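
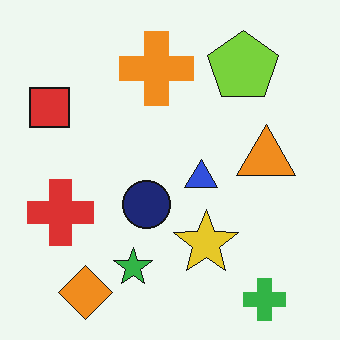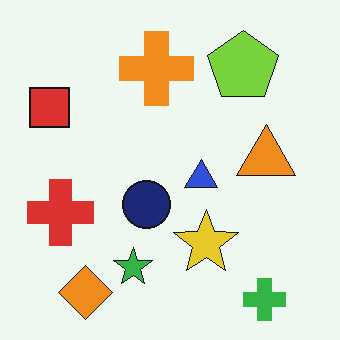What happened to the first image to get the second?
Given moderate JPEG compression.

Blocky 8×8 compression artifacts appear around shape edges and the flat background shows ringing — characteristic JPEG degradation.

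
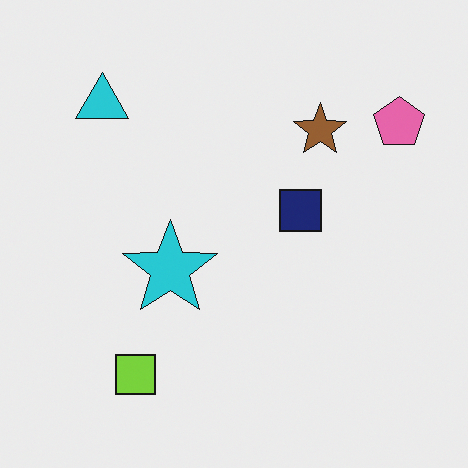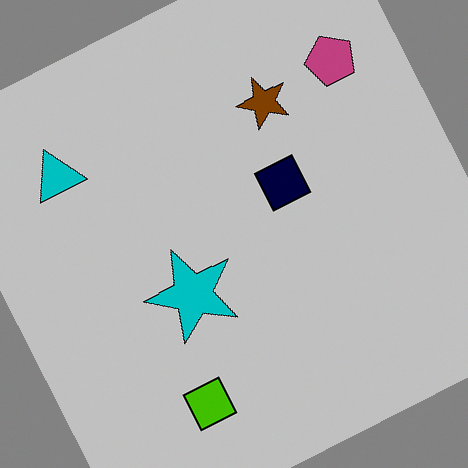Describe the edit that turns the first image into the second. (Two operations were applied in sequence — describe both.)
It was heavily posterized to just a handful of flat colors, then rotated counter-clockwise by a moderate amount.

Each flat color has snapped to a coarser quantized level — most visibly, the near-white background has dropped to a flat grey. Every shape is tilted by the same angle and the image corners show triangular fill wedges — a whole-image rotation by a non-right angle.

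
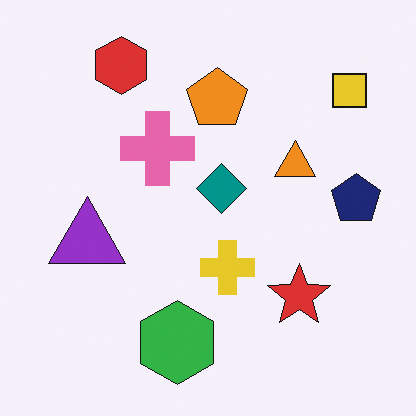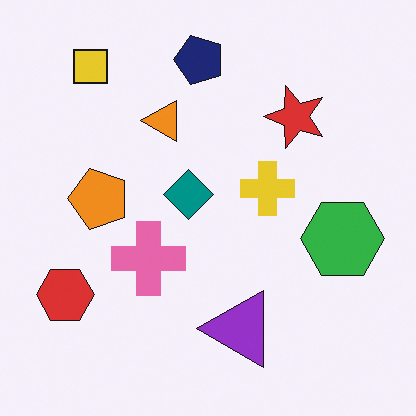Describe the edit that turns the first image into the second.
The second image is the first rotated 90° counter-clockwise.

The yellow square sits in the top-right of the first image and the top-left of the second — consistent with a whole-image 90° counter-clockwise rotation.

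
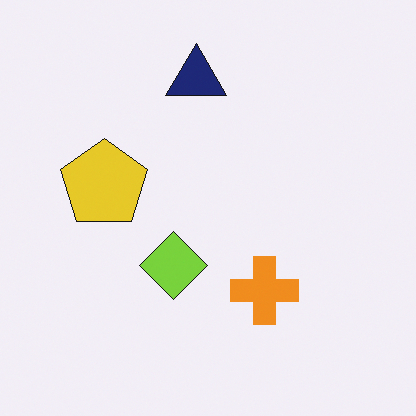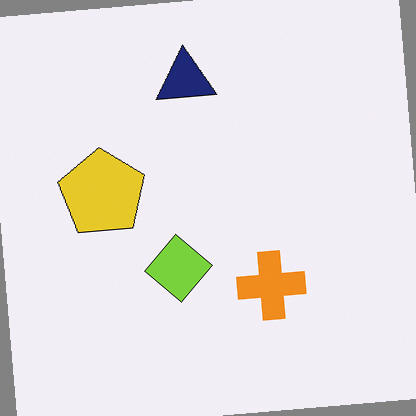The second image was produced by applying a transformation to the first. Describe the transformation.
The second image is the first rotated counter-clockwise by a few degrees.

Every shape is tilted by the same angle and the image corners show triangular fill wedges — a whole-image rotation by a non-right angle.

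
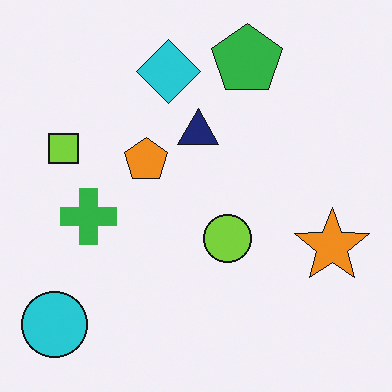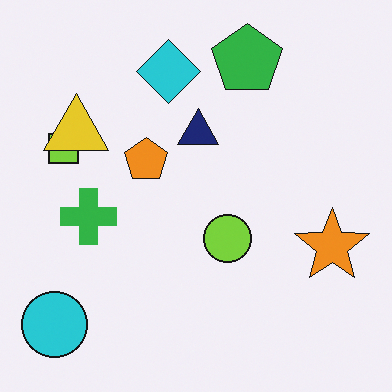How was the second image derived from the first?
The second image is the first overlaid with an additional yellow triangle.

A yellow triangle appears in the second image that is absent from the first.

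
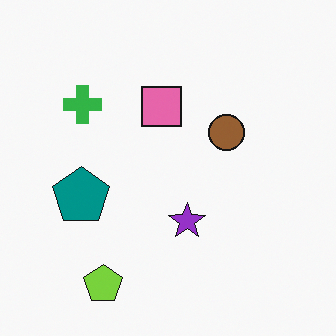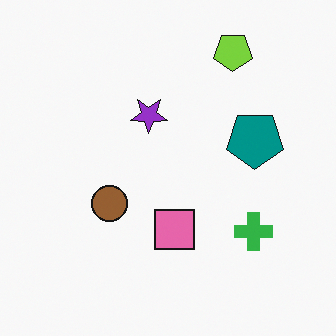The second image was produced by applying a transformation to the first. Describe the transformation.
It was rotated 180°.

The lime pentagon sits in the bottom-left of the first image and the top-right of the second — consistent with a whole-image 180° rotation.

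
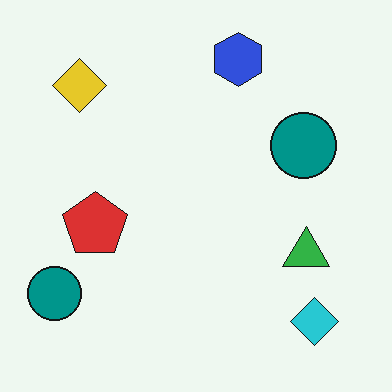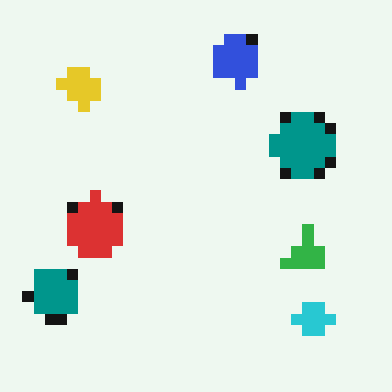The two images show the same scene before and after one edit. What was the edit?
Coarsely pixelated.

Shapes are reduced to large square blocks; fine edges and outlines are lost — a downscale-then-upscale (mosaic) effect.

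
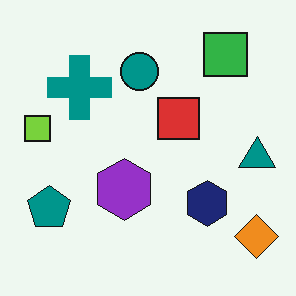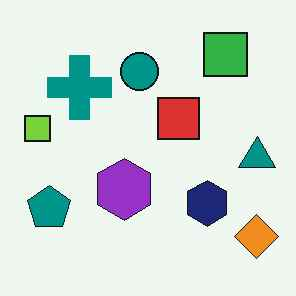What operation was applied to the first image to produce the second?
The second image is the first JPEG-compressed with visible artifacts.

Blocky 8×8 compression artifacts appear around shape edges and the flat background shows ringing — characteristic JPEG degradation.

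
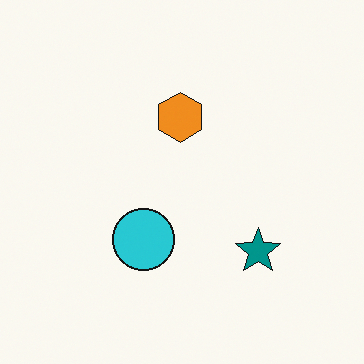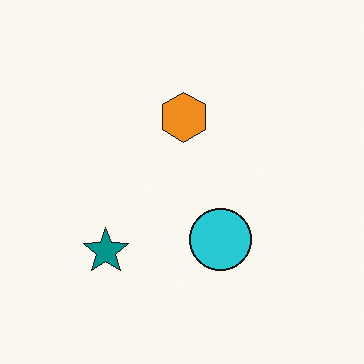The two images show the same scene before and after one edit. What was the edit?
It was flipped horizontally (left ↔ right).

The teal star is in the bottom-right of the first image and the bottom-left of the second — shapes on opposite sides of the vertical midline have swapped in a mirror flip.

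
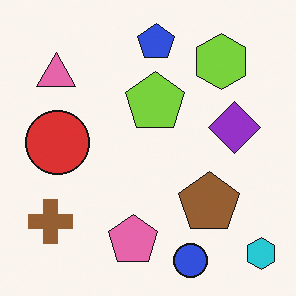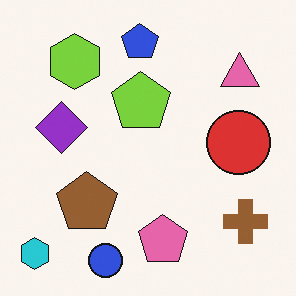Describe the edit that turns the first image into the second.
Flipped horizontally (left ↔ right).

The cyan hexagon is in the bottom-right of the first image and the bottom-left of the second — shapes on opposite sides of the vertical midline have swapped in a mirror flip.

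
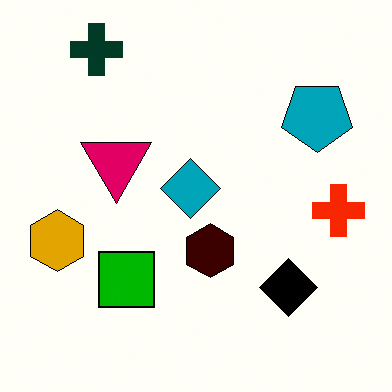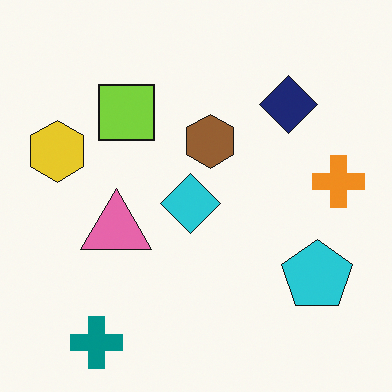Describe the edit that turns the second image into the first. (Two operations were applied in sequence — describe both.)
Flipped vertically (top ↔ bottom), then boosted in contrast.

The teal cross is in the bottom-left of the second image and the top-left of the first — shapes on opposite sides of the horizontal midline have swapped in a mirror flip. Tones are pushed away from mid-grey across the whole image — a global contrast change.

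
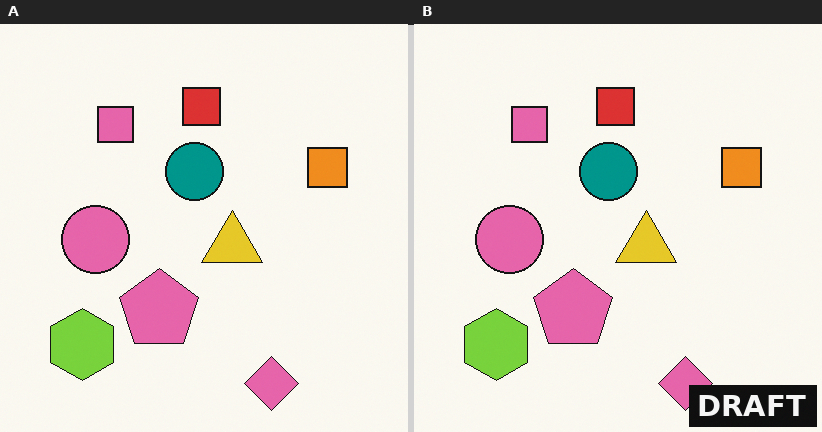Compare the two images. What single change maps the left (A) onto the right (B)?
This is the original image watermarked with the text "DRAFT" in the lower-right corner.

A dark label reading "DRAFT" appears in the lower-right corner.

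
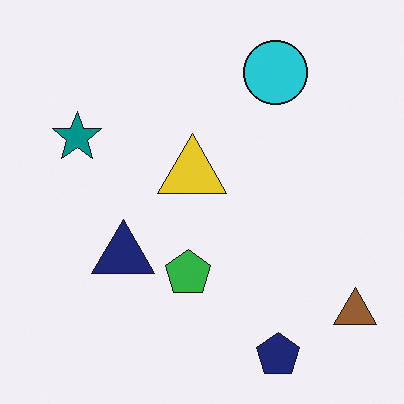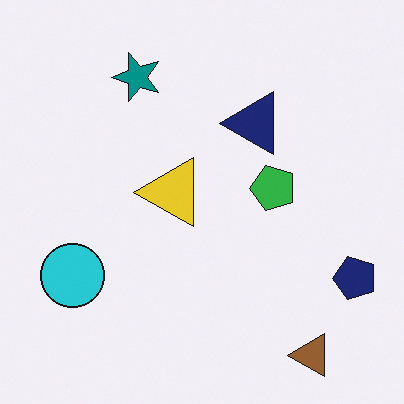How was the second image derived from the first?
Transposed (reflected across the top-left ↔ bottom-right diagonal).

Shapes have swapped their row and column positions — what was in the top-right is now in the bottom-left — a diagonal reflection.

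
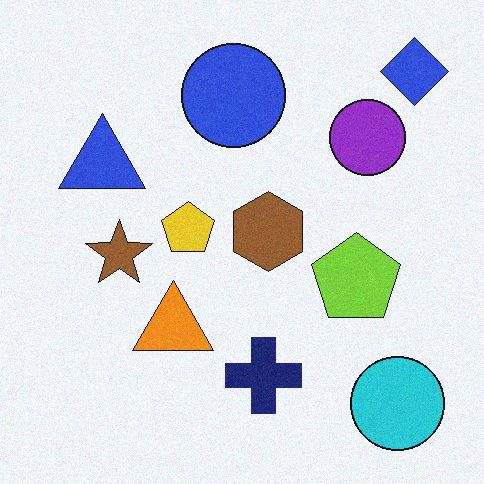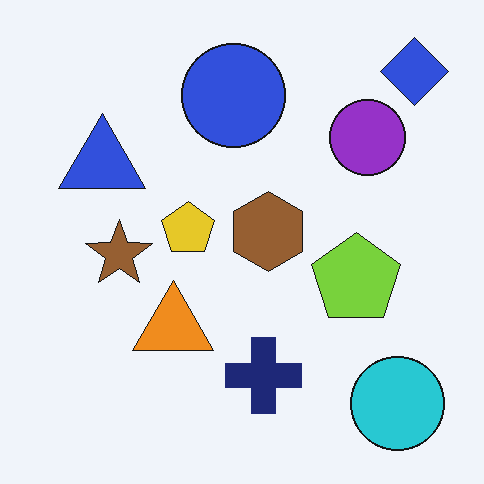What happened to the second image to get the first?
Degraded with subtle gaussian noise.

Random speckle covers the whole image, including the flat background.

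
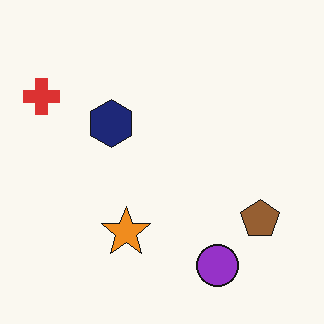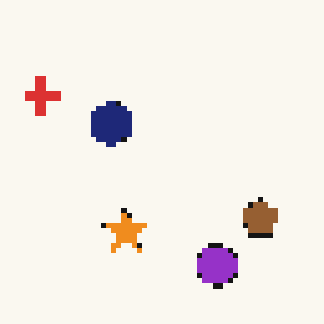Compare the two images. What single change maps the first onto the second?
Mildly pixelated.

Shapes are reduced to large square blocks; fine edges and outlines are lost — a downscale-then-upscale (mosaic) effect.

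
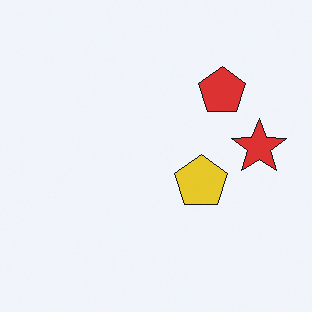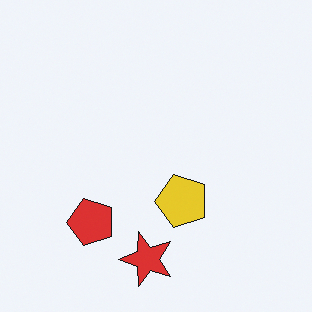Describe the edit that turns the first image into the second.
The second image is the first transposed (reflected across the top-left ↔ bottom-right diagonal).

Shapes have swapped their row and column positions — what was in the top-right is now in the bottom-left — a diagonal reflection.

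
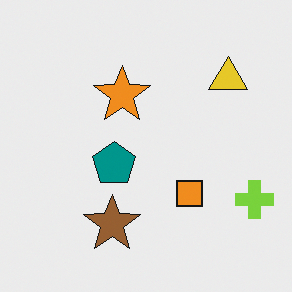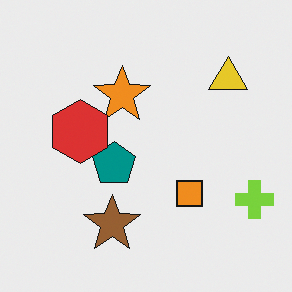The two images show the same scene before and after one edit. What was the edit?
The transformation is: overlaid with an additional red hexagon.

A red hexagon appears in the second image that is absent from the first.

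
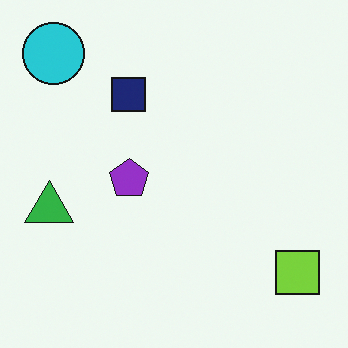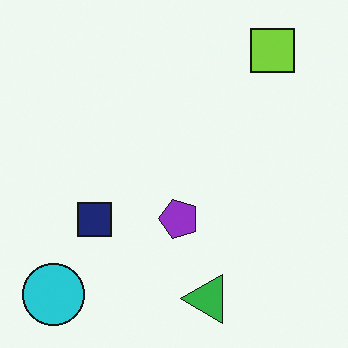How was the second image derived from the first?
This is the original image rotated 90° counter-clockwise.

The cyan circle sits in the top-left of the first image and the bottom-left of the second — consistent with a whole-image 90° counter-clockwise rotation.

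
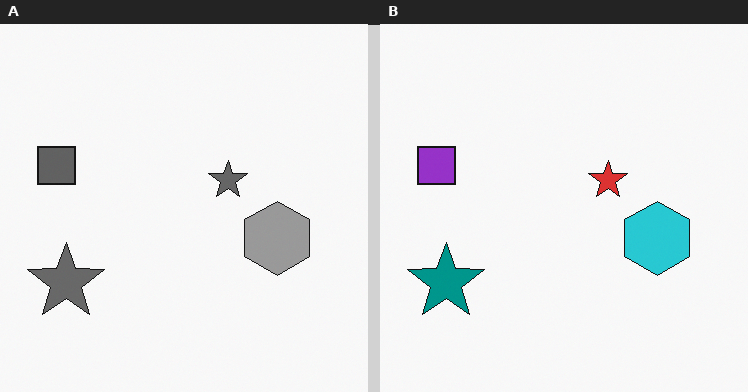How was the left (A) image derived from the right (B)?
The transformation is: converted to grayscale.

All color is removed — every shape is now a shade of grey.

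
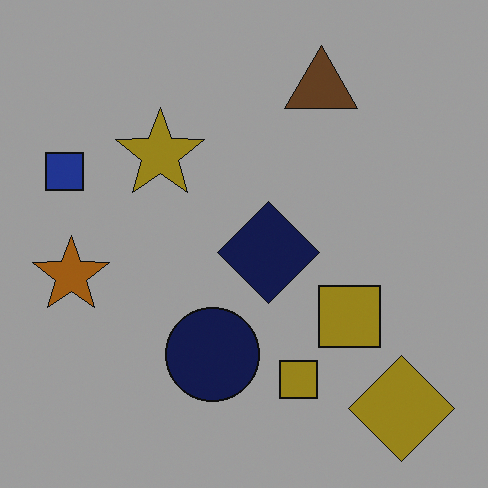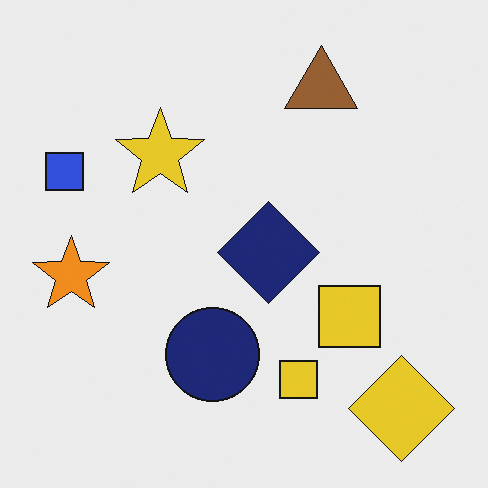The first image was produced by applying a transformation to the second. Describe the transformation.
It was darkened a lot.

Every pixel — background and shapes alike — is uniformly darkened.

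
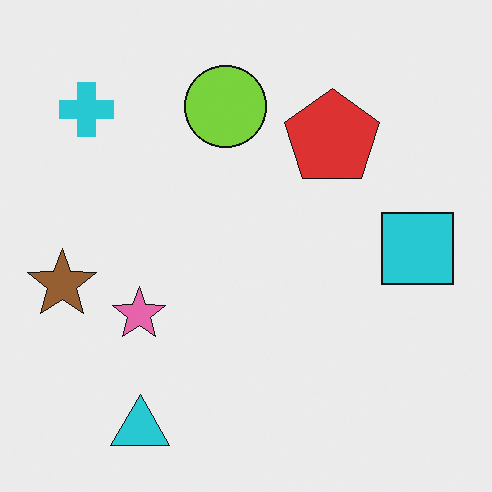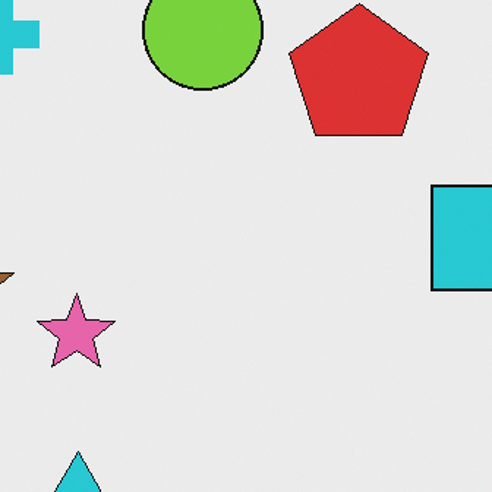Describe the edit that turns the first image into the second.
The transformation is: cropped slightly and scaled back up.

The visible shapes are larger and the field of view is narrower; shapes near the original edges may be partly or wholly outside the frame — a crop-and-rescale.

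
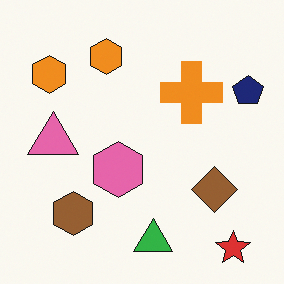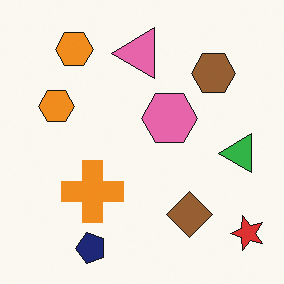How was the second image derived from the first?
The transformation is: transposed (reflected across the top-left ↔ bottom-right diagonal).

Shapes have swapped their row and column positions — what was in the top-right is now in the bottom-left — a diagonal reflection.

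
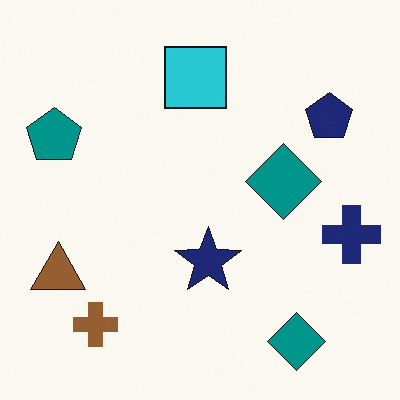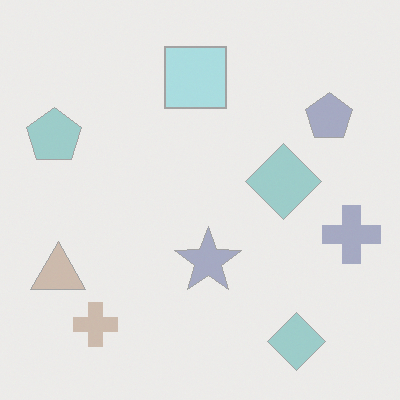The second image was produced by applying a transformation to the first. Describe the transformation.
The image was washed out (contrast reduced).

Tones are pushed toward mid-grey across the whole image — a global contrast change.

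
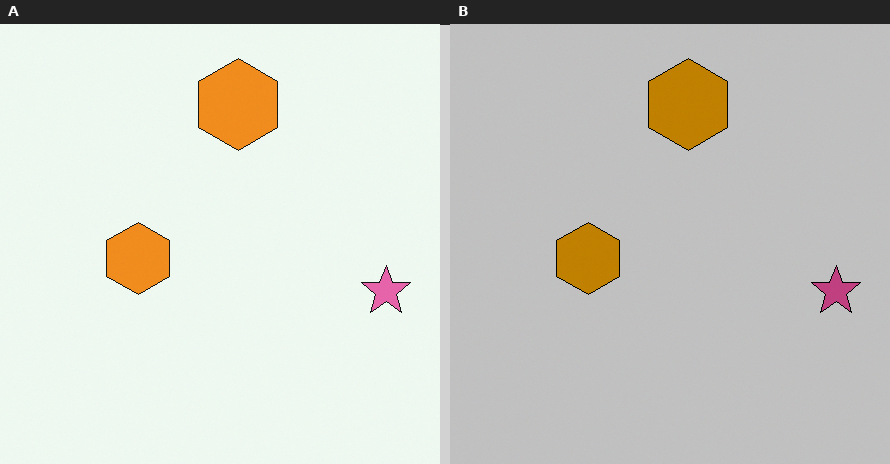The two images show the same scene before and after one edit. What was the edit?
The right (B) image is the left (A) heavily posterized to just a handful of flat colors.

Each flat color has snapped to a coarser quantized level — most visibly, the near-white background has dropped to a flat grey.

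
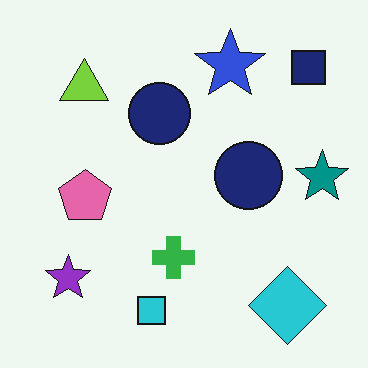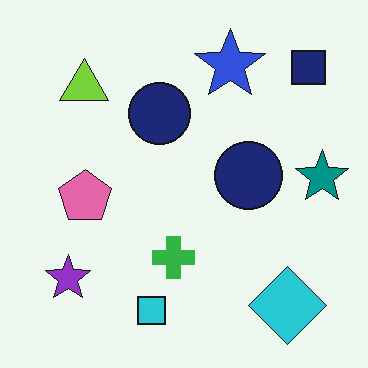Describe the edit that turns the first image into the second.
It was given moderate JPEG compression.

Blocky 8×8 compression artifacts appear around shape edges and the flat background shows ringing — characteristic JPEG degradation.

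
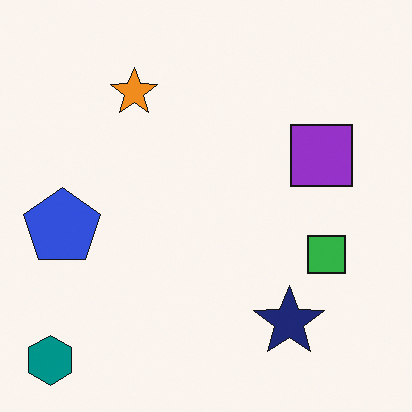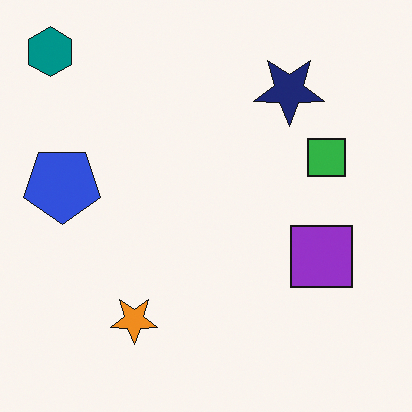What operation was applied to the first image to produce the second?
The transformation is: flipped vertically (top ↔ bottom).

The teal hexagon is in the bottom-left of the first image and the top-left of the second — shapes on opposite sides of the horizontal midline have swapped in a mirror flip.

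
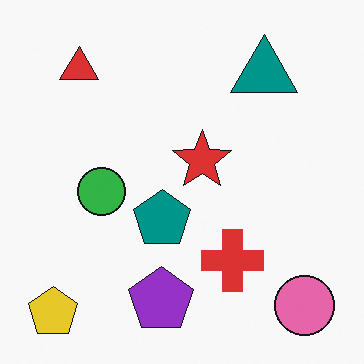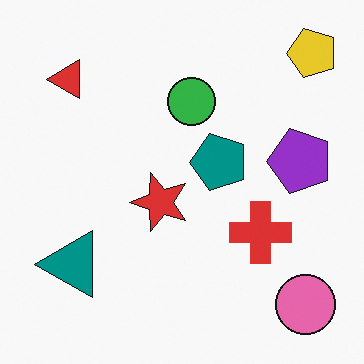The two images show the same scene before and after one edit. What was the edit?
It was transposed (reflected across the top-left ↔ bottom-right diagonal).

Shapes have swapped their row and column positions — what was in the top-right is now in the bottom-left — a diagonal reflection.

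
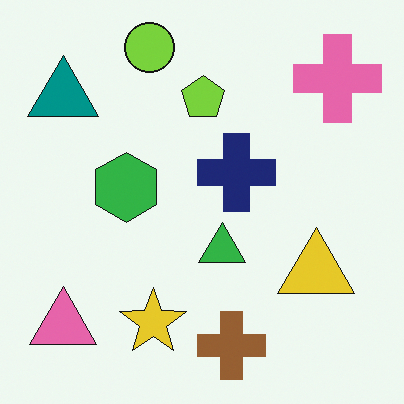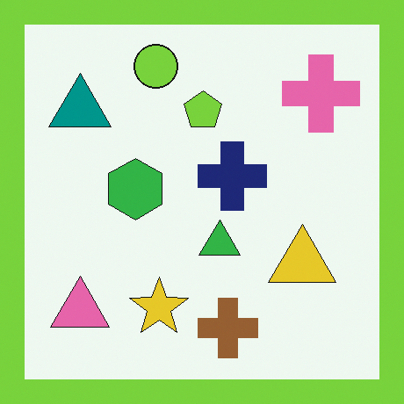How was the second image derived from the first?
It was framed with a lime border.

A solid lime frame runs around the edge of the second image, with the content slightly shrunk inside it.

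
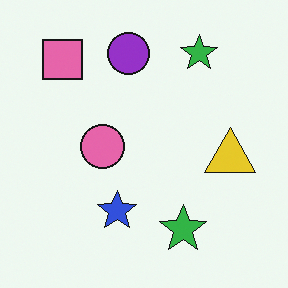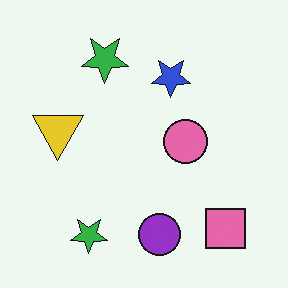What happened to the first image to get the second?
The transformation is: rotated 180°.

The pink square sits in the top-left of the first image and the bottom-right of the second — consistent with a whole-image 180° rotation.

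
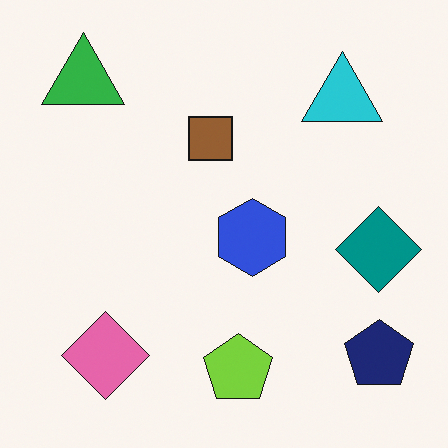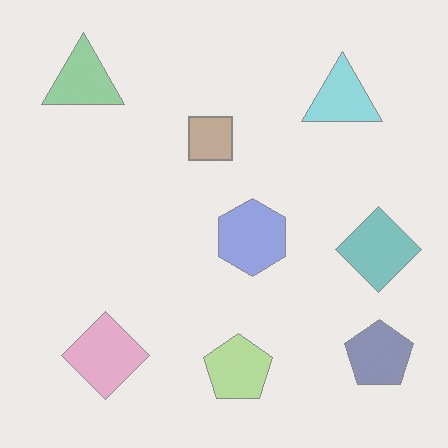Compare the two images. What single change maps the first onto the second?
Given much lower contrast.

Tones are pushed toward mid-grey across the whole image — a global contrast change.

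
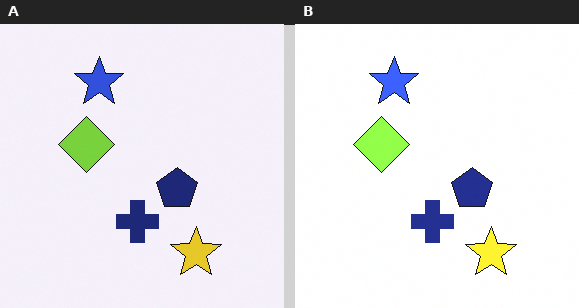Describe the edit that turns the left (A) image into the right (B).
Brightened a little.

Every pixel — background and shapes alike — is uniformly brightened.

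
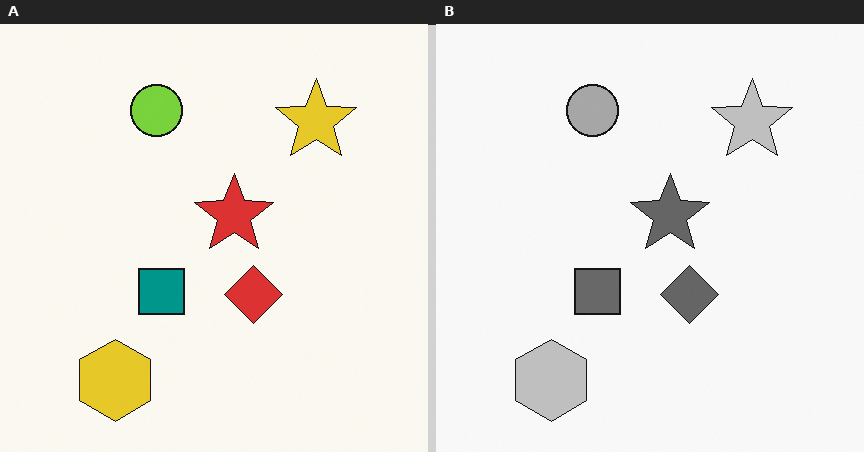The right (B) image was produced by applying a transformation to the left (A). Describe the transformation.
The image was converted to grayscale.

All color is removed — every shape is now a shade of grey.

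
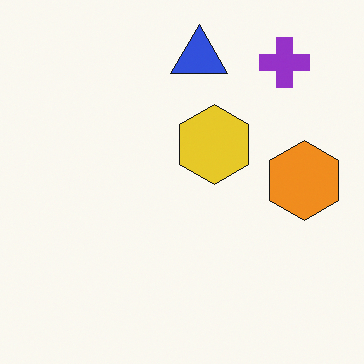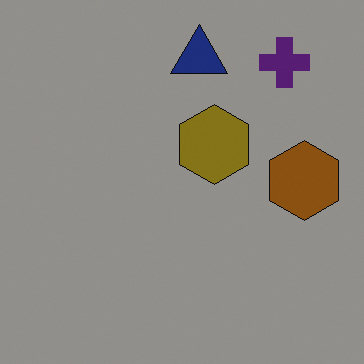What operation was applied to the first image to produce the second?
This is the original image darkened a lot.

Every pixel — background and shapes alike — is uniformly darkened.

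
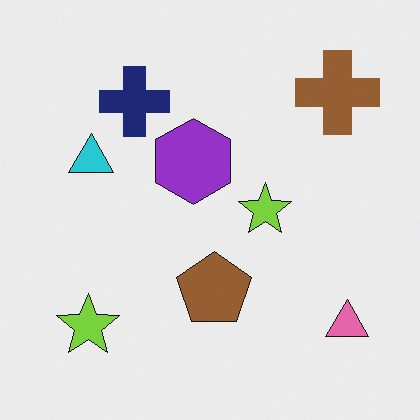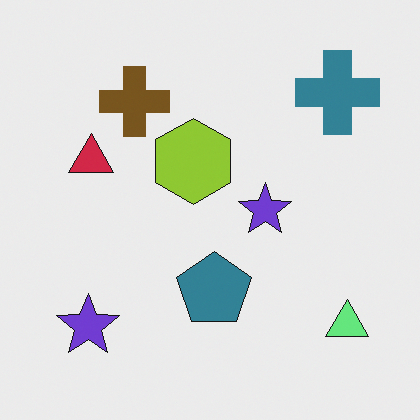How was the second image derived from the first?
Hue-shifted through roughly half the color wheel.

Every shape's color has rotated by the same amount around the hue wheel — a uniform hue shift.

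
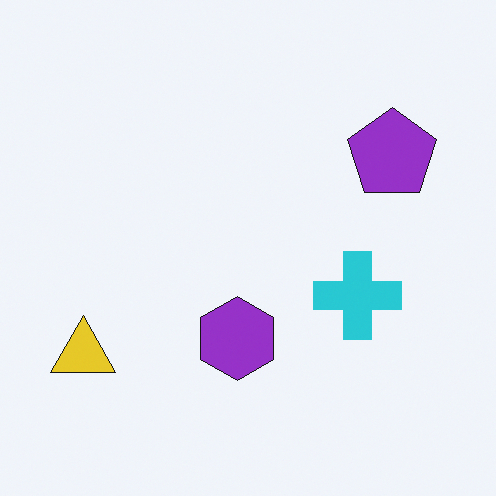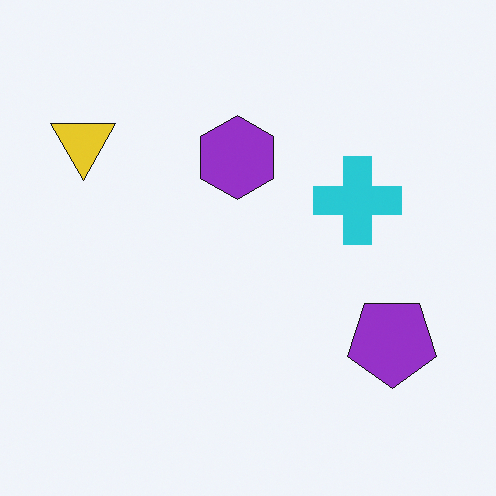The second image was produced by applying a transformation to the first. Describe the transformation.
Flipped vertically (top ↔ bottom).

The yellow triangle is in the bottom-left of the first image and the top-left of the second — shapes on opposite sides of the horizontal midline have swapped in a mirror flip.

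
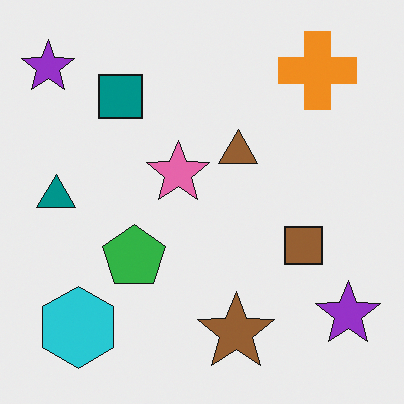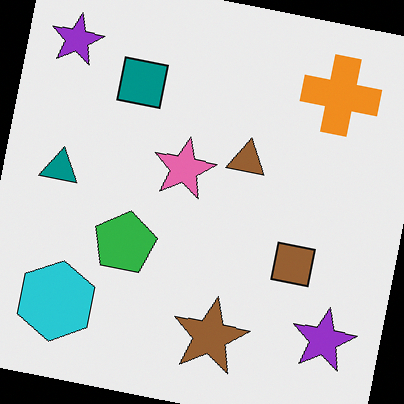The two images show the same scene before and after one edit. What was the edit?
It was rotated clockwise by a slight angle.

Every shape is tilted by the same angle and the image corners show triangular fill wedges — a whole-image rotation by a non-right angle.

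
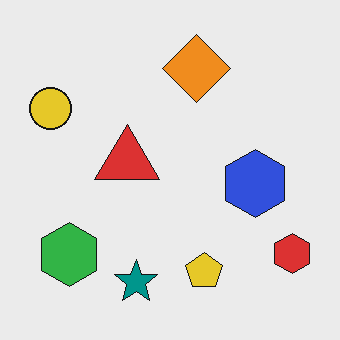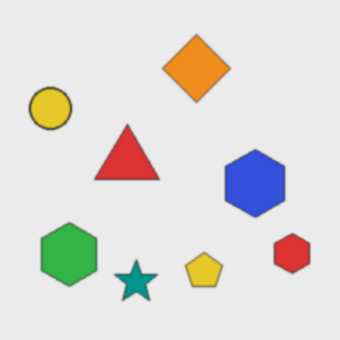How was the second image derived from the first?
It was given a subtle gaussian blur.

Shape edges and outlines are uniformly softened across the whole image.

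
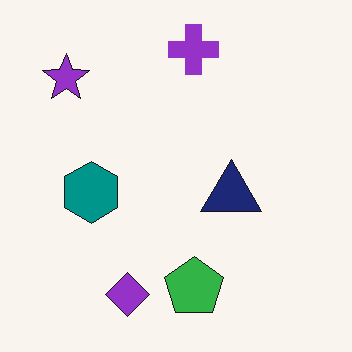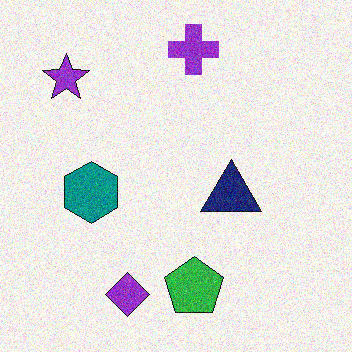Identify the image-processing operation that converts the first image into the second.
This is the original image degraded with moderate additive noise.

Random speckle covers the whole image, including the flat background.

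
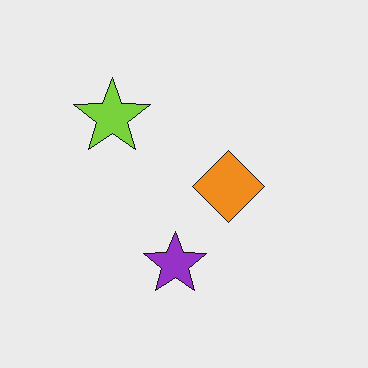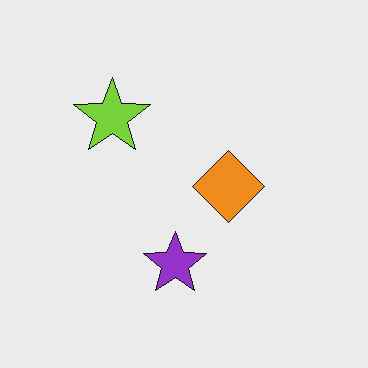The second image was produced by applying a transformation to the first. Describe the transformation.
The image was JPEG-compressed with visible artifacts.

Blocky 8×8 compression artifacts appear around shape edges and the flat background shows ringing — characteristic JPEG degradation.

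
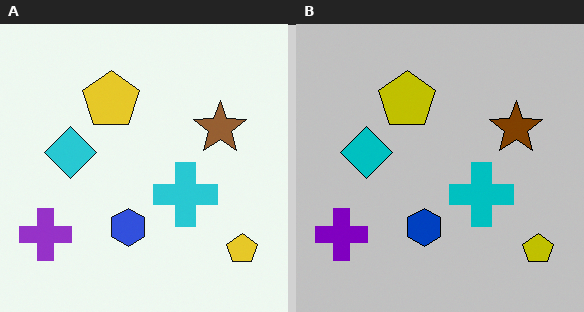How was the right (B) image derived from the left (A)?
Aggressively posterized.

Each flat color has snapped to a coarser quantized level — most visibly, the near-white background has dropped to a flat grey.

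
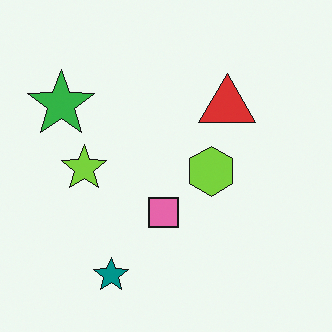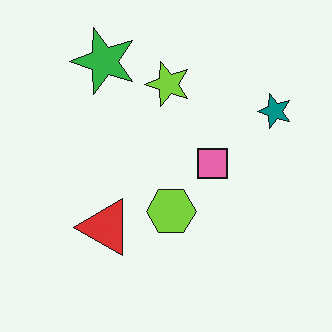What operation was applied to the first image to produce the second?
The transformation is: transposed (reflected across the top-left ↔ bottom-right diagonal).

Shapes have swapped their row and column positions — what was in the top-right is now in the bottom-left — a diagonal reflection.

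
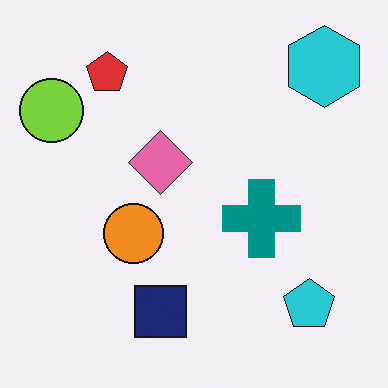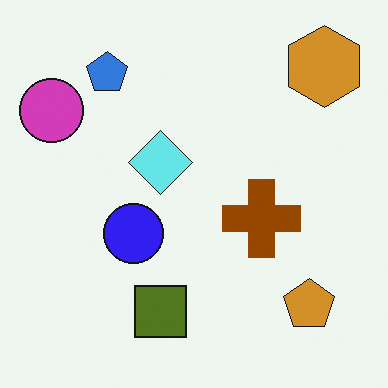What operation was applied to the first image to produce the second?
The transformation is: hue-shifted by a large amount.

Every shape's color has rotated by the same amount around the hue wheel — a uniform hue shift.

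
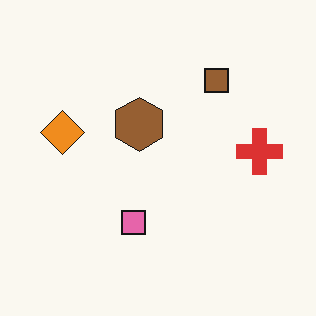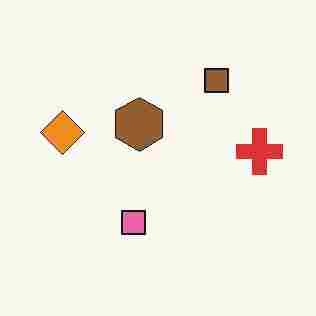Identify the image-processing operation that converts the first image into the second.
The second image is the first heavily JPEG-compressed with obvious blocking artifacts.

Blocky 8×8 compression artifacts appear around shape edges and the flat background shows ringing — characteristic JPEG degradation.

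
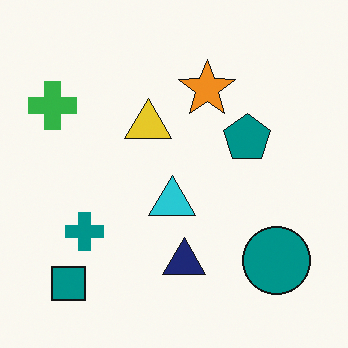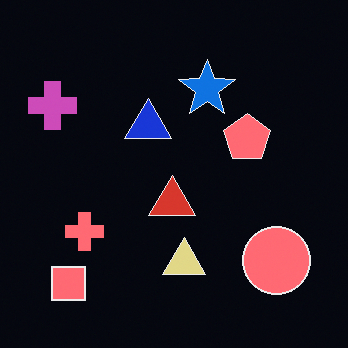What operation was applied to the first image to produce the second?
The second image is the first color-inverted (negative).

The light background has become dark and every shape's color is its complement — a photographic negative.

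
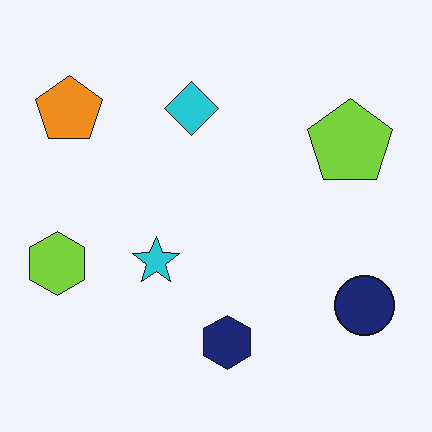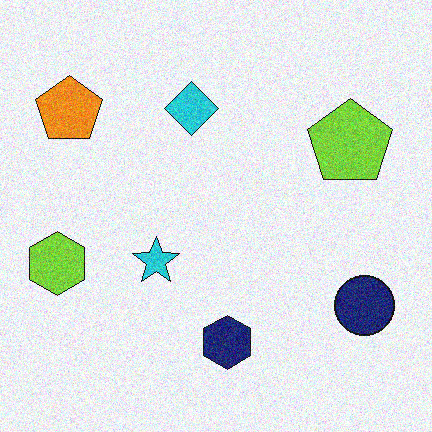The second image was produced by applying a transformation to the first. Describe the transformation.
This is the original image degraded with moderate additive noise.

Random speckle covers the whole image, including the flat background.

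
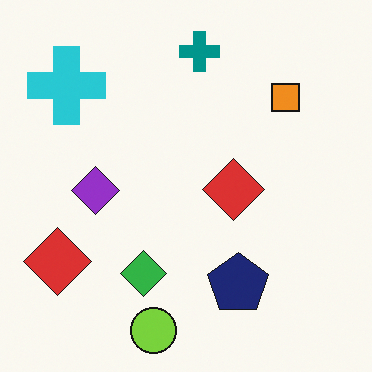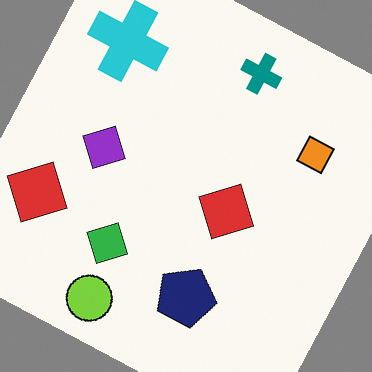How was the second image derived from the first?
It was rotated clockwise by a moderate amount.

Every shape is tilted by the same angle and the image corners show triangular fill wedges — a whole-image rotation by a non-right angle.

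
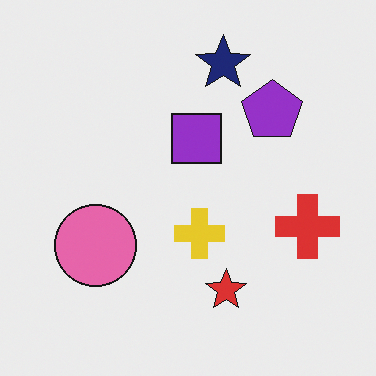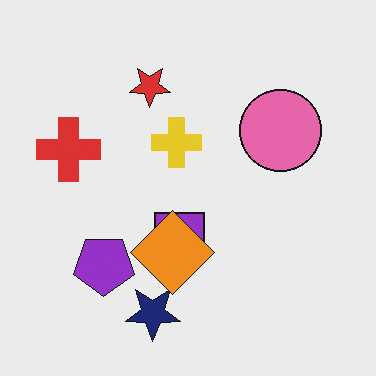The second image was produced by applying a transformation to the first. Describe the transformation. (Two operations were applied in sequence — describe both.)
The image was rotated 180°, then overlaid with an additional orange diamond.

The navy star sits in the top of the first image and the bottom of the second — consistent with a whole-image 180° rotation. An orange diamond appears in the second image that is absent from the first.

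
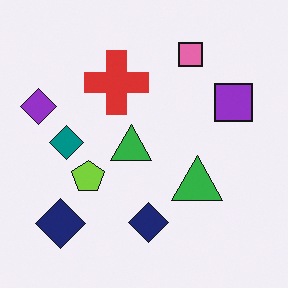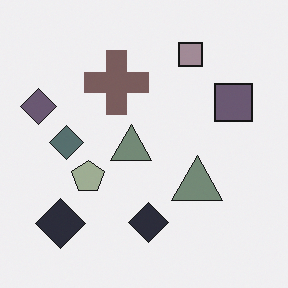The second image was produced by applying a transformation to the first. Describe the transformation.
The second image is the first made much more muted (saturation change).

All colors are more muted and greyish — a global saturation change.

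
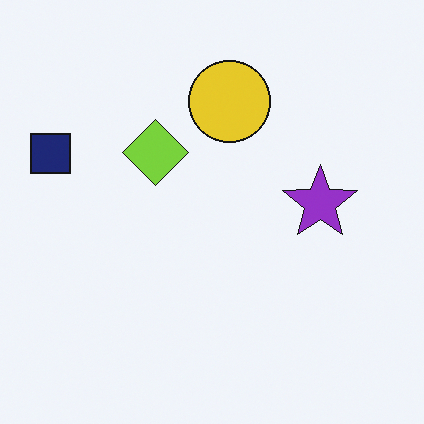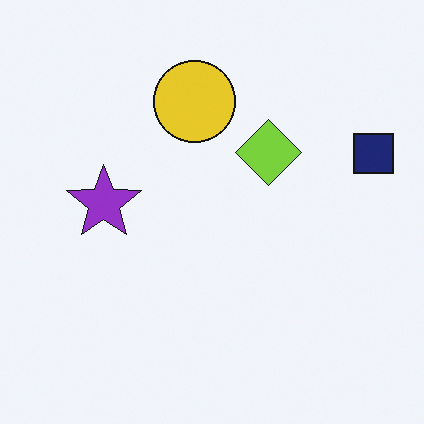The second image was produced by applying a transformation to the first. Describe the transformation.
The transformation is: flipped horizontally (left ↔ right).

The navy square is in the left of the first image and the right of the second — shapes on opposite sides of the vertical midline have swapped in a mirror flip.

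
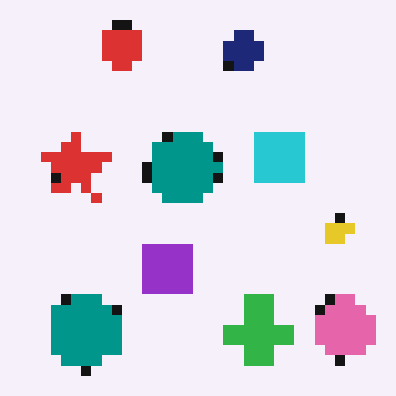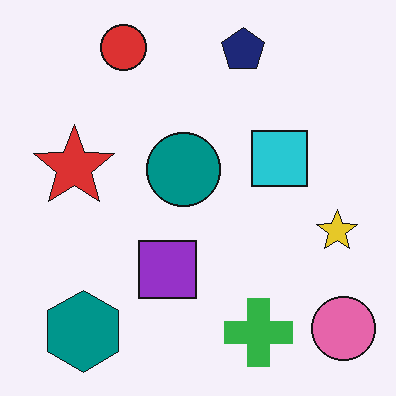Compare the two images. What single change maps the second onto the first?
The transformation is: coarsely pixelated.

Shapes are reduced to large square blocks; fine edges and outlines are lost — a downscale-then-upscale (mosaic) effect.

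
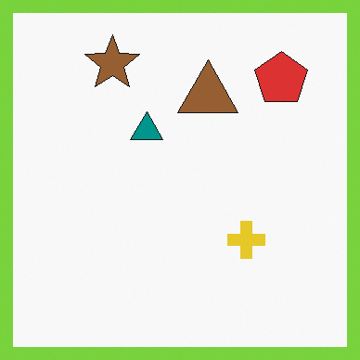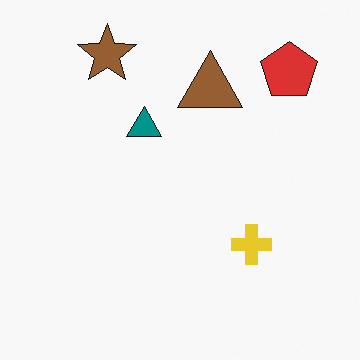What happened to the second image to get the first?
This is the original image framed with a lime border.

A solid lime frame runs around the edge of the first image, with the content slightly shrunk inside it.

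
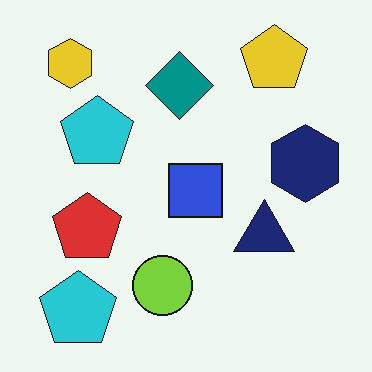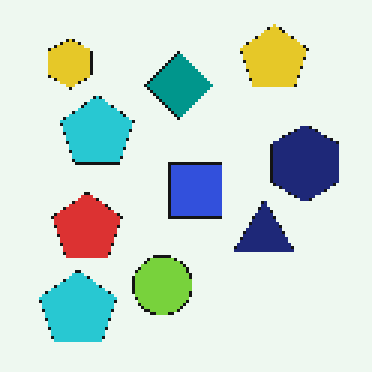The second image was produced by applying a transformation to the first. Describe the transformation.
The second image is the first mildly pixelated.

Shapes are reduced to large square blocks; fine edges and outlines are lost — a downscale-then-upscale (mosaic) effect.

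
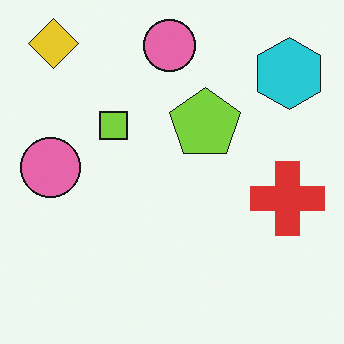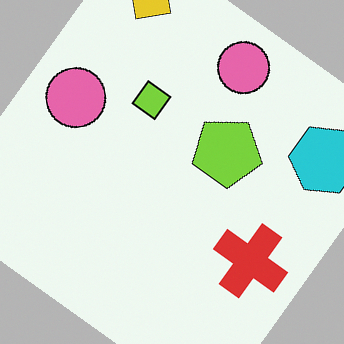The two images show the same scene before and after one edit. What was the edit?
Rotated clockwise by a large amount — several tens of degrees.

Every shape is tilted by the same angle and the image corners show triangular fill wedges — a whole-image rotation by a non-right angle.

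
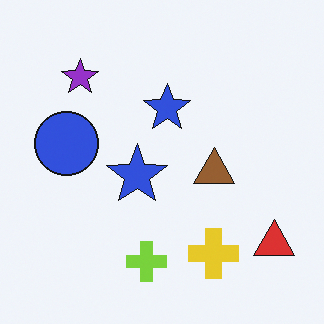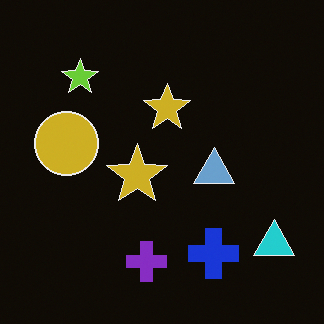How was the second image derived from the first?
The second image is the first color-inverted (negative).

The light background has become dark and every shape's color is its complement — a photographic negative.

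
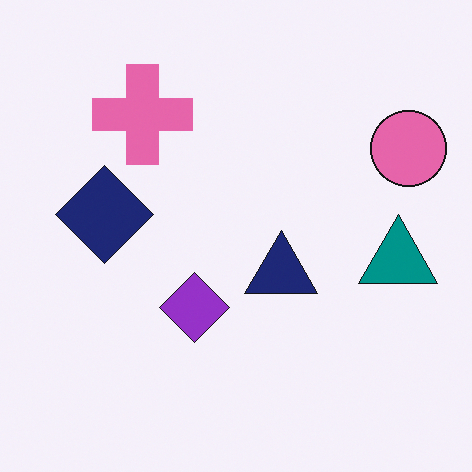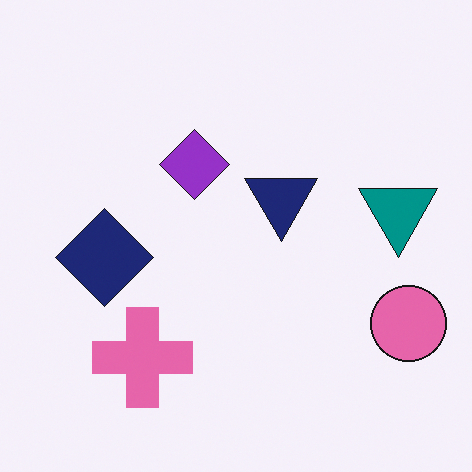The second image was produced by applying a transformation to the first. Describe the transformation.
Flipped vertically (top ↔ bottom).

The pink cross is in the top-left of the first image and the bottom-left of the second — shapes on opposite sides of the horizontal midline have swapped in a mirror flip.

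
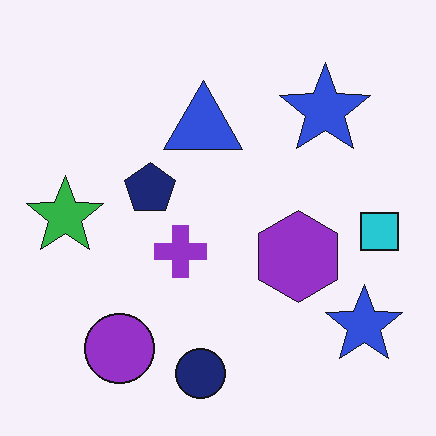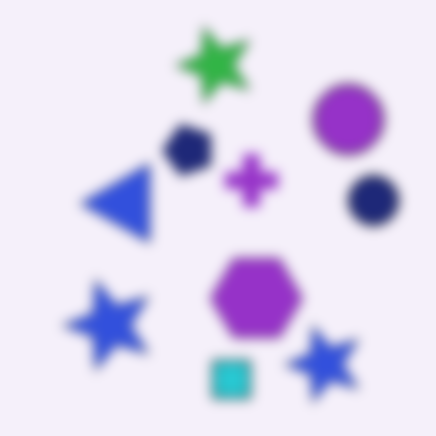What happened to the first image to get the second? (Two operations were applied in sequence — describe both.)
Strongly gaussian-blurred, then transposed (reflected across the top-left ↔ bottom-right diagonal).

Shape edges and outlines are uniformly softened across the whole image. Shapes have swapped their row and column positions — what was in the top-right is now in the bottom-left — a diagonal reflection.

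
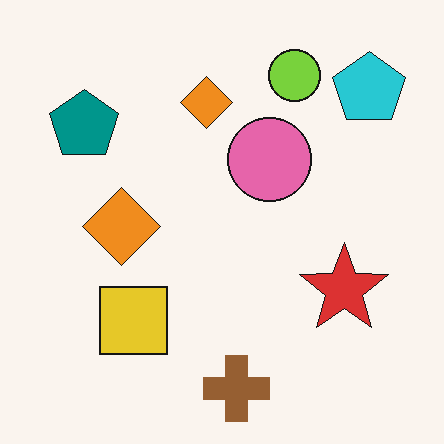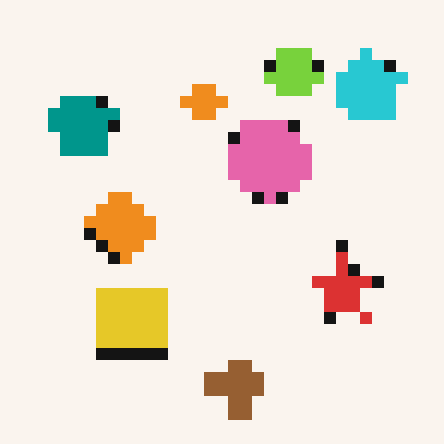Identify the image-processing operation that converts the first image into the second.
This is the original image coarsely pixelated.

Shapes are reduced to large square blocks; fine edges and outlines are lost — a downscale-then-upscale (mosaic) effect.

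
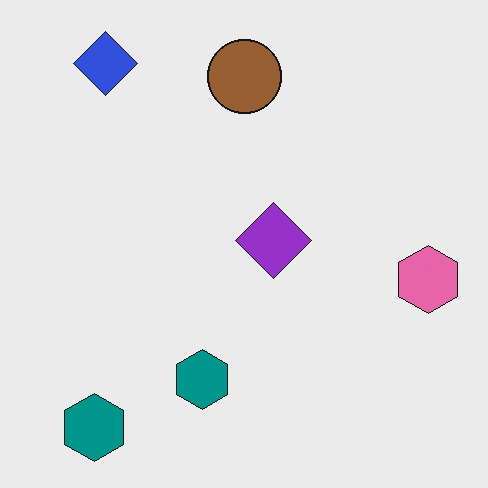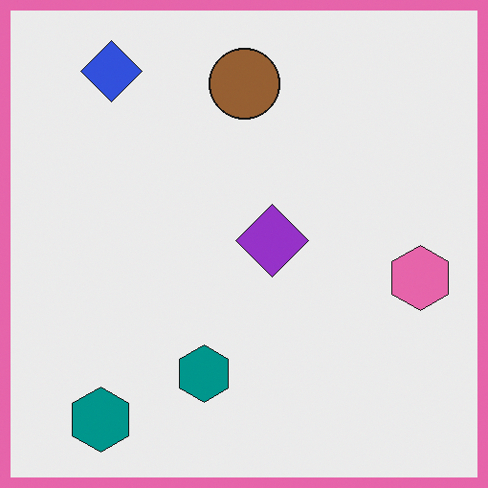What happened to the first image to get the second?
This is the original image framed with a pink border.

A solid pink frame runs around the edge of the second image, with the content slightly shrunk inside it.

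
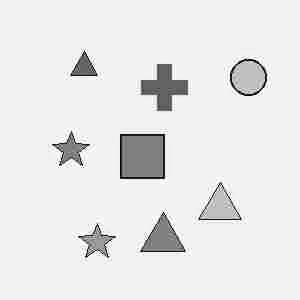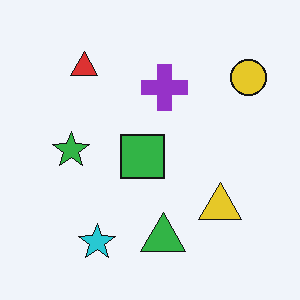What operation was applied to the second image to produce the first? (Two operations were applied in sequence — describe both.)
This is the original image degraded with heavy JPEG compression, then converted to grayscale.

Blocky 8×8 compression artifacts appear around shape edges and the flat background shows ringing — characteristic JPEG degradation. All color is removed — every shape is now a shade of grey.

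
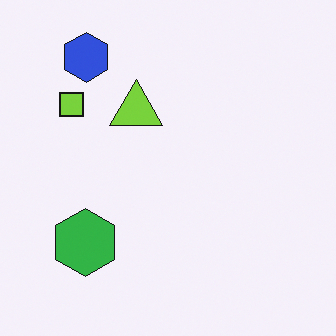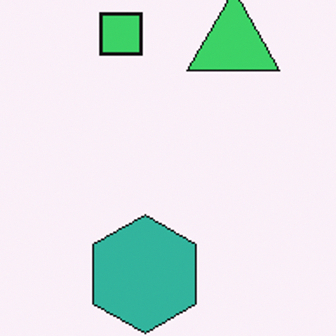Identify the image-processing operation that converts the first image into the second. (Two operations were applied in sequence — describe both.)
This is the original image hue-shifted slightly, then cropped to a noticeably smaller region and rescaled.

Every shape's color has rotated by the same amount around the hue wheel — a uniform hue shift. The visible shapes are larger and the field of view is narrower; shapes near the original edges may be partly or wholly outside the frame — a crop-and-rescale.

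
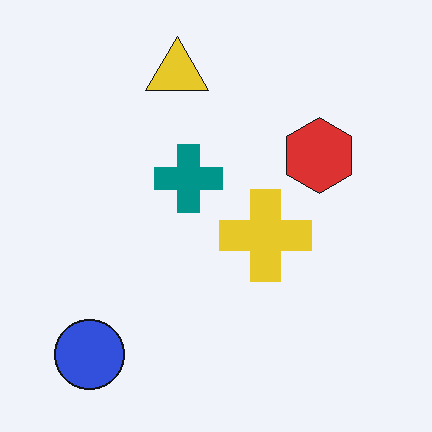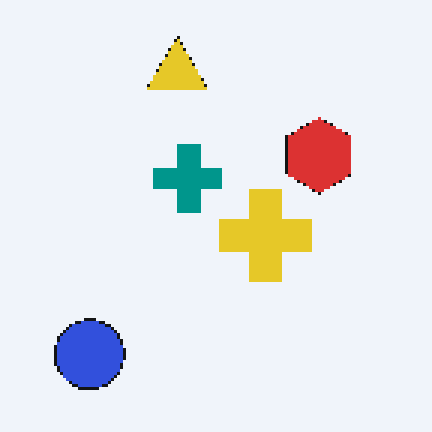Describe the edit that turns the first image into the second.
The transformation is: lightly pixelated (a mild mosaic effect).

Shapes are reduced to large square blocks; fine edges and outlines are lost — a downscale-then-upscale (mosaic) effect.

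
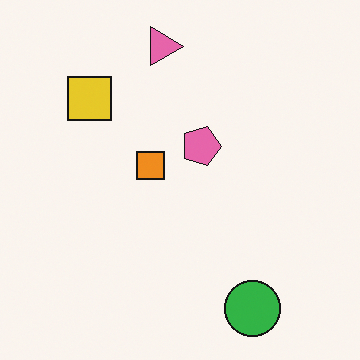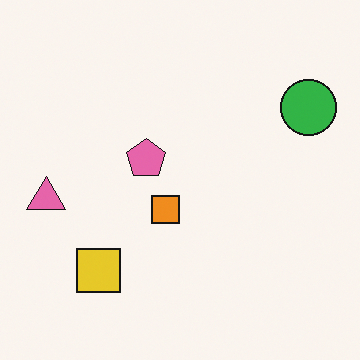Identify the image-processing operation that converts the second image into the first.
The transformation is: rotated 90° clockwise.

The green circle sits in the top-right of the second image and the bottom-right of the first — consistent with a whole-image 90° clockwise rotation.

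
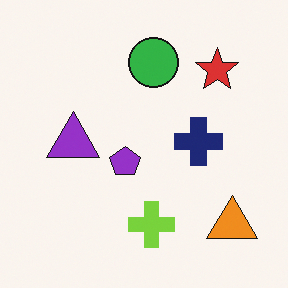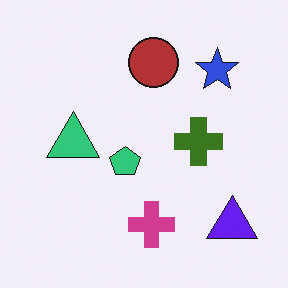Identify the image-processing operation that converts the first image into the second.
The image was hue-shifted through roughly half the color wheel.

Every shape's color has rotated by the same amount around the hue wheel — a uniform hue shift.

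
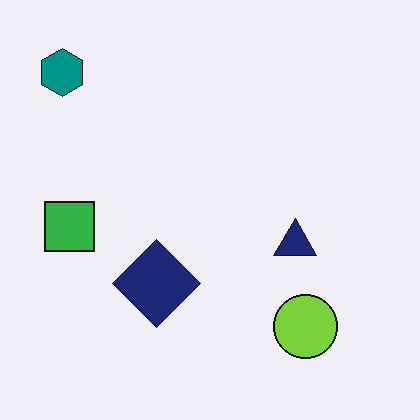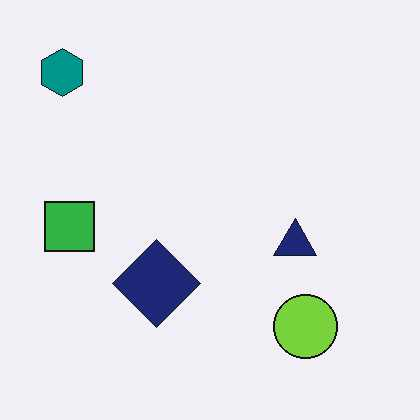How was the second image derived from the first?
The transformation is: JPEG-compressed with visible artifacts.

Blocky 8×8 compression artifacts appear around shape edges and the flat background shows ringing — characteristic JPEG degradation.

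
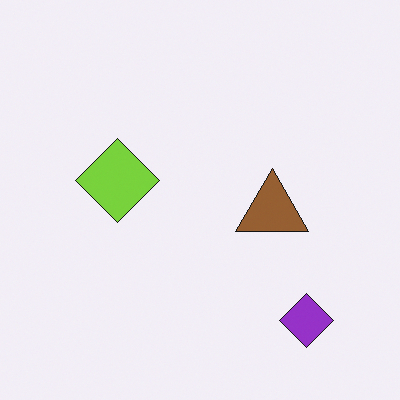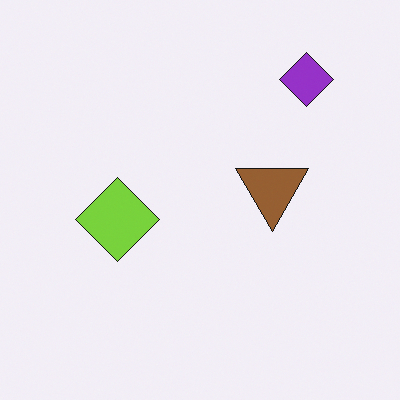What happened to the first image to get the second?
The image was flipped vertically (top ↔ bottom).

The purple diamond is in the bottom-right of the first image and the top-right of the second — shapes on opposite sides of the horizontal midline have swapped in a mirror flip.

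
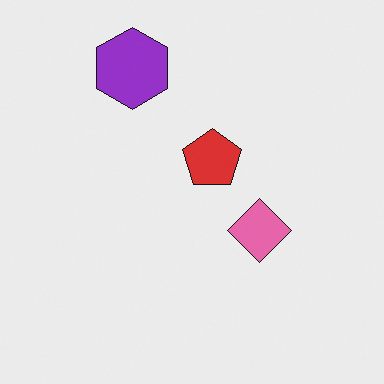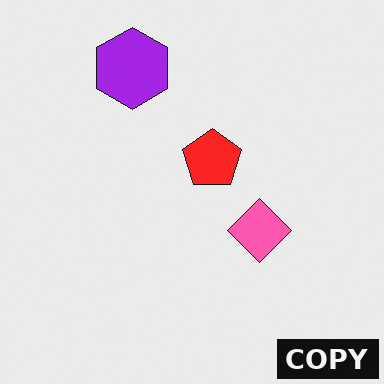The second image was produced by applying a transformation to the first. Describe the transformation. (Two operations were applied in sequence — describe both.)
This is the original image slightly oversaturated, then watermarked with the text "COPY" in the lower-right corner.

All colors are more vivid — a global saturation change. A dark label reading "COPY" appears in the lower-right corner.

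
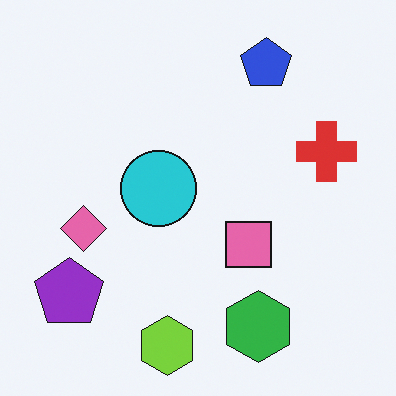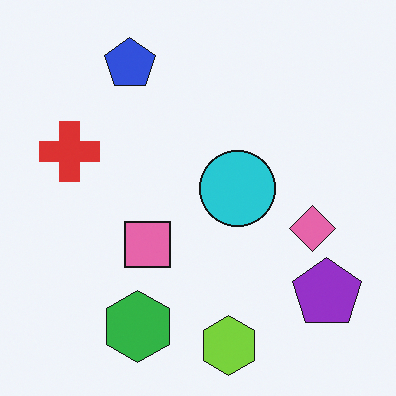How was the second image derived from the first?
The second image is the first flipped horizontally (left ↔ right).

The purple pentagon is in the bottom-left of the first image and the bottom-right of the second — shapes on opposite sides of the vertical midline have swapped in a mirror flip.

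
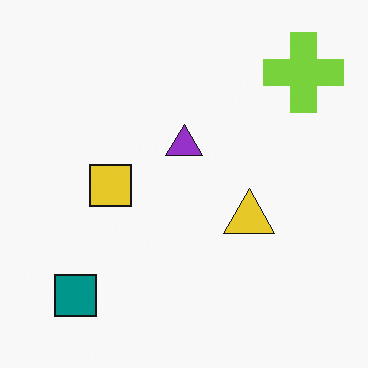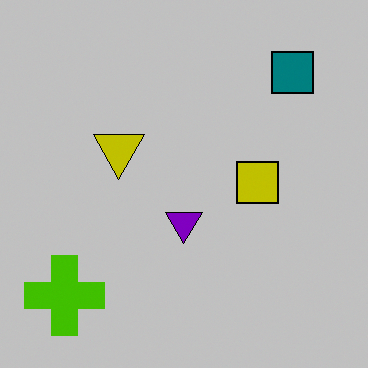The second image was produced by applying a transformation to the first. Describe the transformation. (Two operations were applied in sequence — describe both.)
The second image is the first rotated 180°, then heavily posterized to just a handful of flat colors.

The lime cross sits in the top-right of the first image and the bottom-left of the second — consistent with a whole-image 180° rotation. Each flat color has snapped to a coarser quantized level — most visibly, the near-white background has dropped to a flat grey.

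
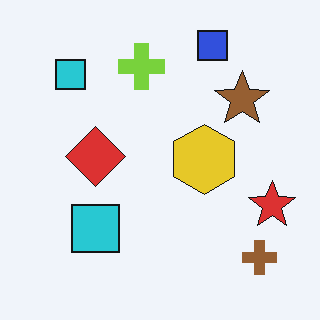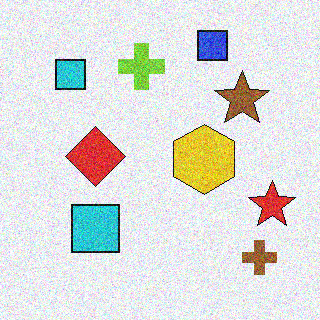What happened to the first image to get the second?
Degraded with a thick layer of grain.

Random speckle covers the whole image, including the flat background.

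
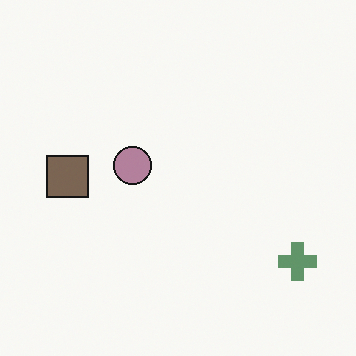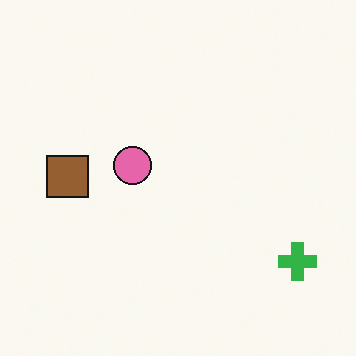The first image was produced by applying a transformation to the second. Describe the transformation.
The image was heavily desaturated.

All colors are more muted and greyish — a global saturation change.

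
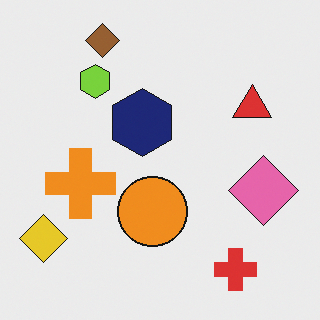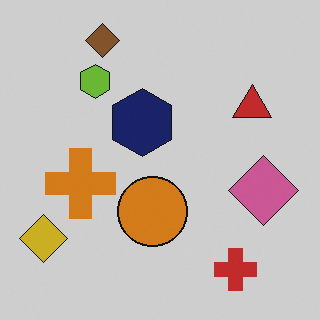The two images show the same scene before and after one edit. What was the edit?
It was slightly darkened.

Every pixel — background and shapes alike — is uniformly darkened.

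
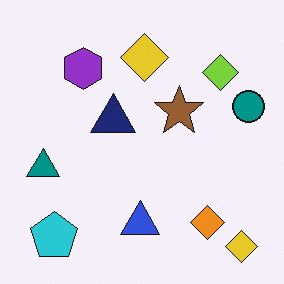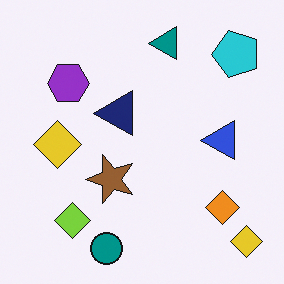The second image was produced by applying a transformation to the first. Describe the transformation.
The second image is the first transposed (reflected across the top-left ↔ bottom-right diagonal).

Shapes have swapped their row and column positions — what was in the top-right is now in the bottom-left — a diagonal reflection.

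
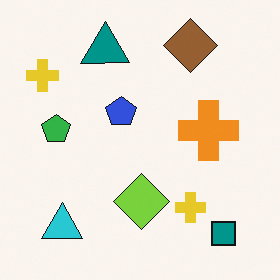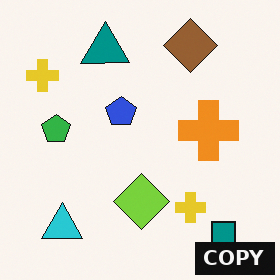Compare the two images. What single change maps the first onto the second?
The image was watermarked with the text "COPY" in the lower-right corner.

A dark label reading "COPY" appears in the lower-right corner.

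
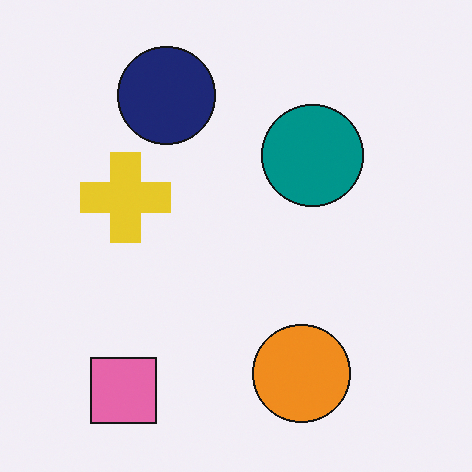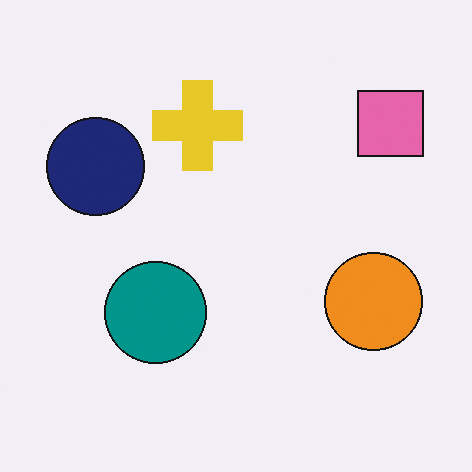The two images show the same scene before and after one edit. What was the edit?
Transposed (reflected across the top-left ↔ bottom-right diagonal).

Shapes have swapped their row and column positions — what was in the top-right is now in the bottom-left — a diagonal reflection.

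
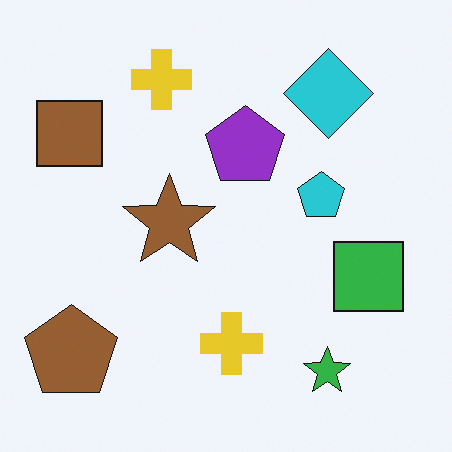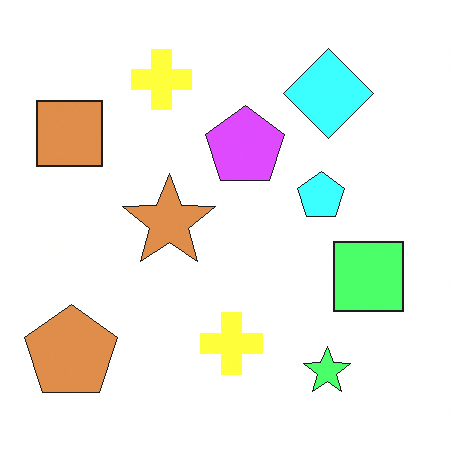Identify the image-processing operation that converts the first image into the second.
This is the original image substantially brightened.

Every pixel — background and shapes alike — is uniformly brightened.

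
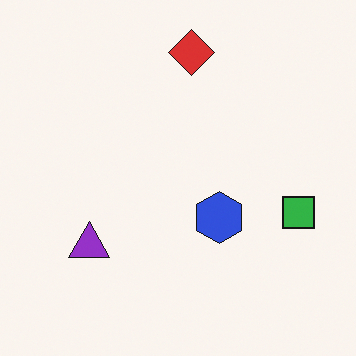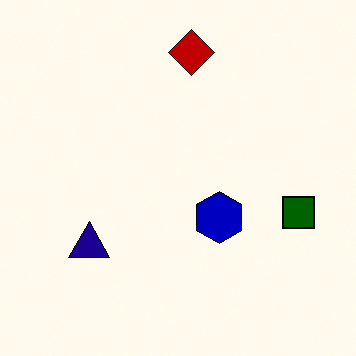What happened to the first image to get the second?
It was boosted in contrast.

Tones are pushed away from mid-grey across the whole image — a global contrast change.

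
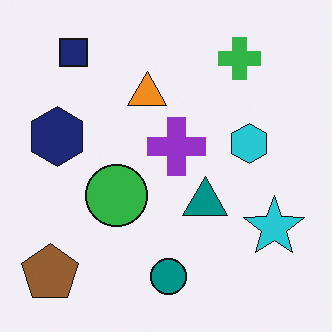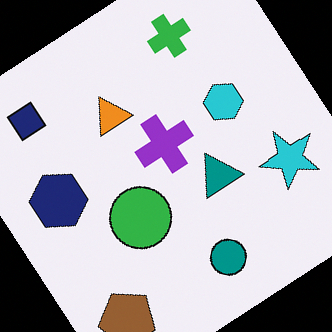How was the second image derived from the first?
Rotated counter-clockwise by a large amount — several tens of degrees.

Every shape is tilted by the same angle and the image corners show triangular fill wedges — a whole-image rotation by a non-right angle.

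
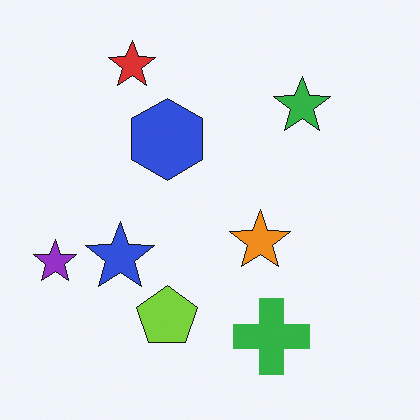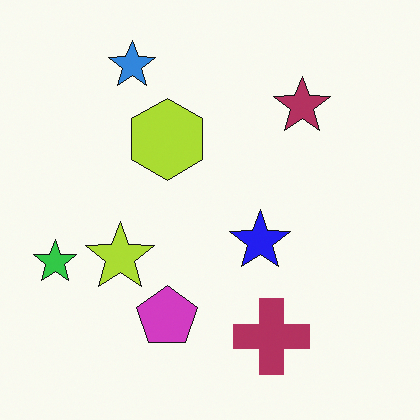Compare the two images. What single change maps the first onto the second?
Hue-shifted through roughly half the color wheel.

Every shape's color has rotated by the same amount around the hue wheel — a uniform hue shift.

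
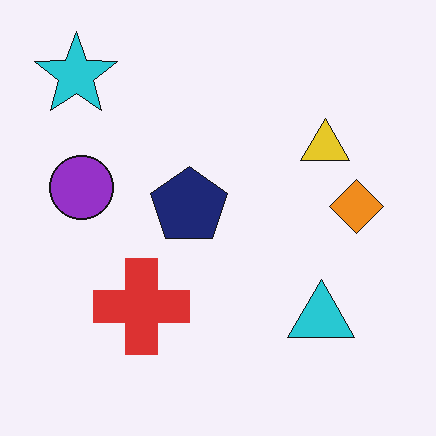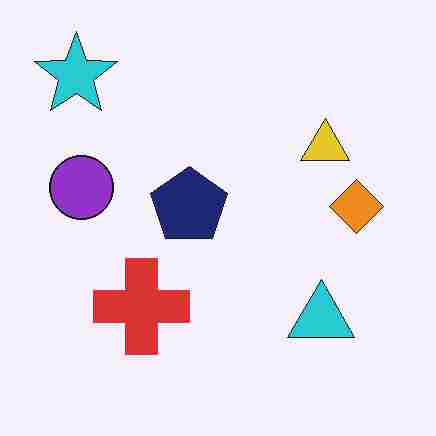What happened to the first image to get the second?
The second image is the first degraded with heavy JPEG compression.

Blocky 8×8 compression artifacts appear around shape edges and the flat background shows ringing — characteristic JPEG degradation.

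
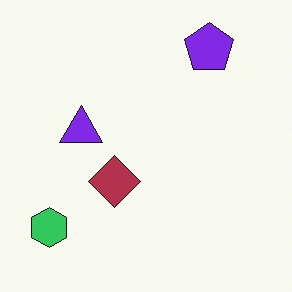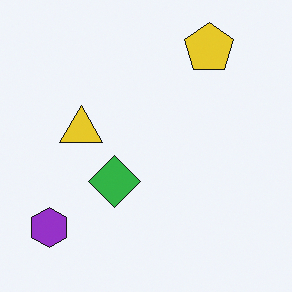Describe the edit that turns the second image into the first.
The first image is the second hue-shifted through roughly half the color wheel.

Every shape's color has rotated by the same amount around the hue wheel — a uniform hue shift.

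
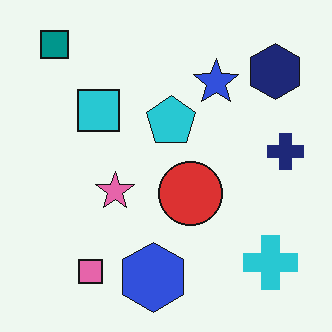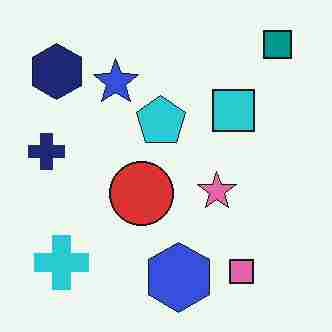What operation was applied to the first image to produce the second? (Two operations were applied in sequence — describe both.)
The image was flipped horizontally (left ↔ right), then degraded with heavy JPEG compression.

The navy cross is in the right of the first image and the left of the second — shapes on opposite sides of the vertical midline have swapped in a mirror flip. Blocky 8×8 compression artifacts appear around shape edges and the flat background shows ringing — characteristic JPEG degradation.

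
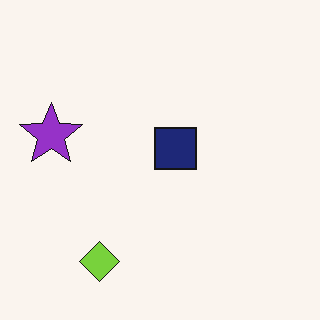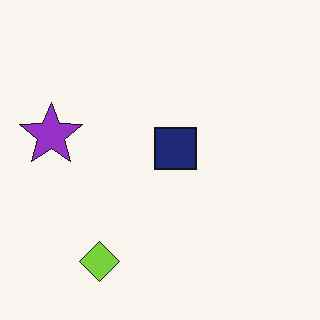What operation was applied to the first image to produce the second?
Given moderate JPEG compression.

Blocky 8×8 compression artifacts appear around shape edges and the flat background shows ringing — characteristic JPEG degradation.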